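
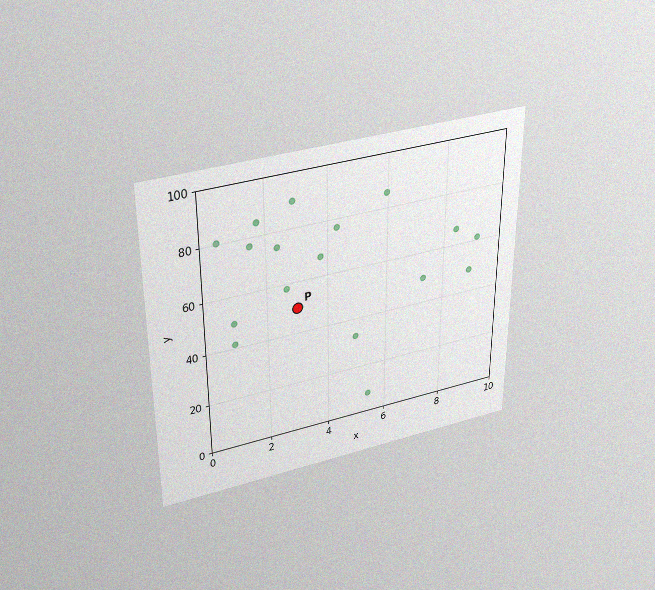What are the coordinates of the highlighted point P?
The chart is viewed slightly from above, with some photo noise. Following the gridlines from P to each axis, P sits at (3, 50).

(3, 50)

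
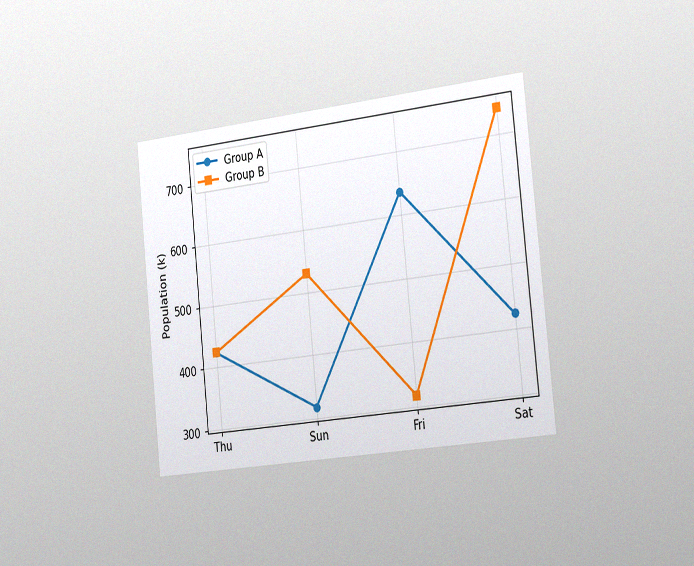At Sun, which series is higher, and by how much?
Group B, by 212k

The chart is tilted about 6° counter-clockwise and viewed slightly from the right, with some photo noise. At Sun, Group B sits above the other line by 212k.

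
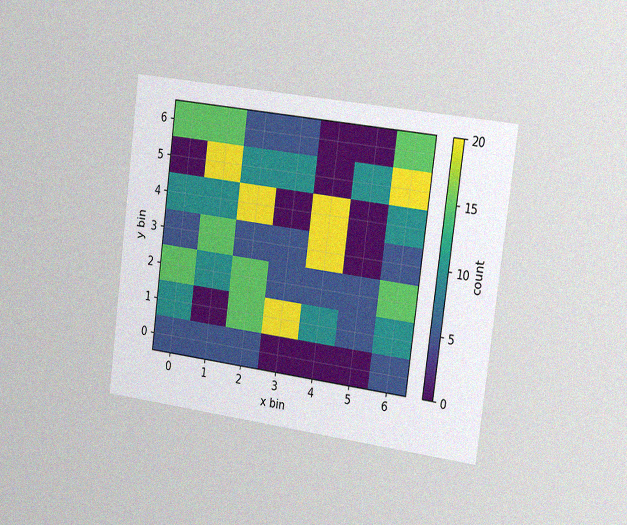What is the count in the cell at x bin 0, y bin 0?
5

The chart is tilted about 7° clockwise and viewed slightly from the right, with some photo noise. Matching the cell (0, 0) against the colorbar gives 5.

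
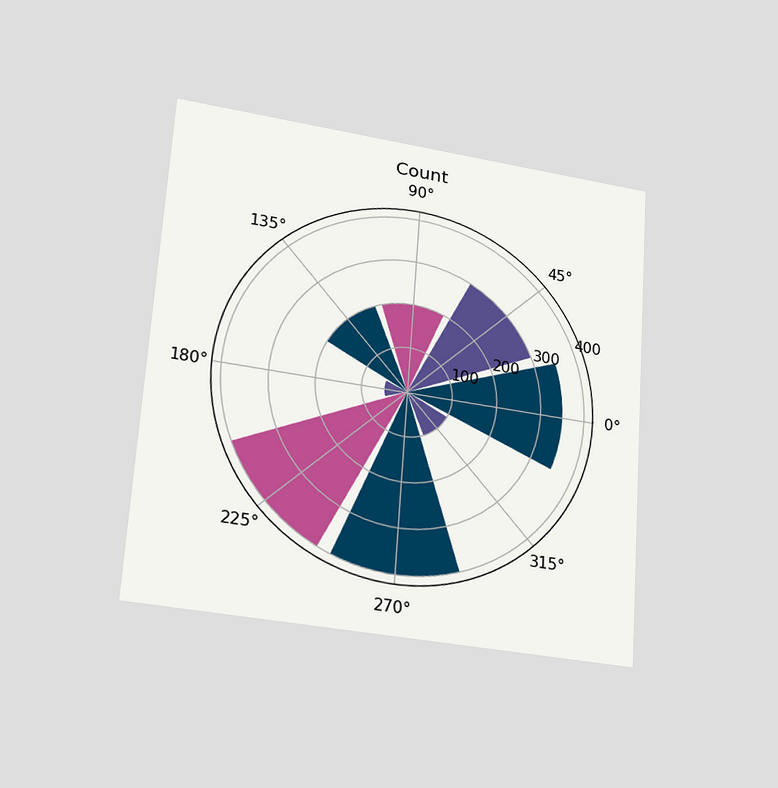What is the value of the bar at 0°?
The chart is tilted about 4° clockwise and viewed slightly from below. The bar at 0° reaches 350 on the radial axis.

350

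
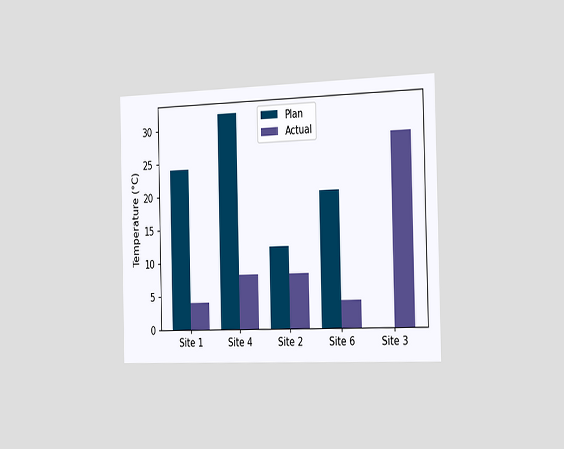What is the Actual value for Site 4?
8°C

The chart is viewed slightly from the right. The Actual bar at Site 4 reaches 8°C on the y-axis.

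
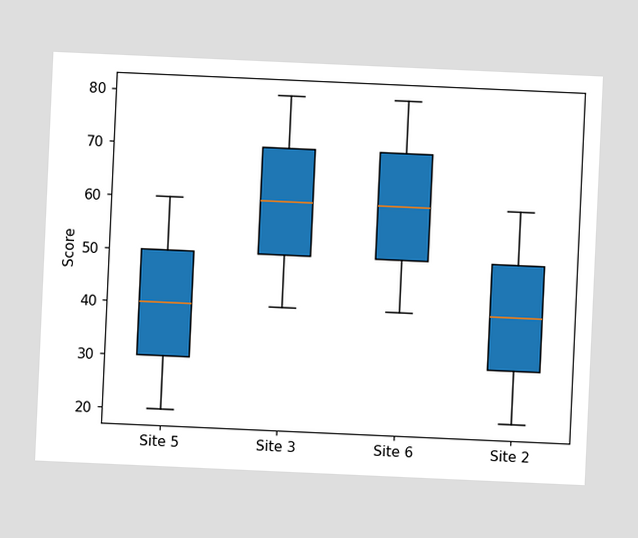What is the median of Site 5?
The chart is tilted about 3° clockwise. The median line in the Site 5 box sits at 40.

40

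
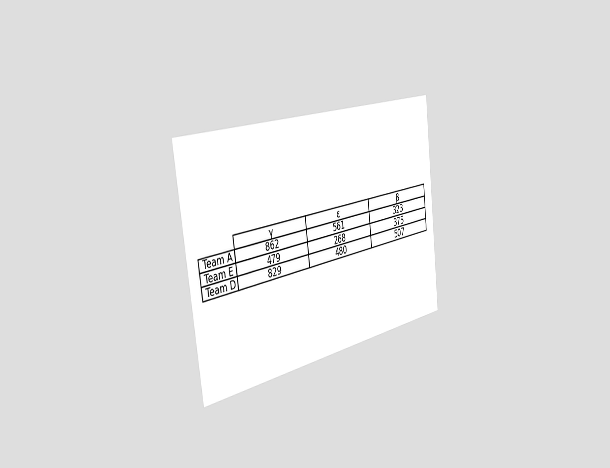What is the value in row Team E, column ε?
The chart is tilted about 7° counter-clockwise and viewed slightly from the left. The (Team E, ε) cell reads 268.

268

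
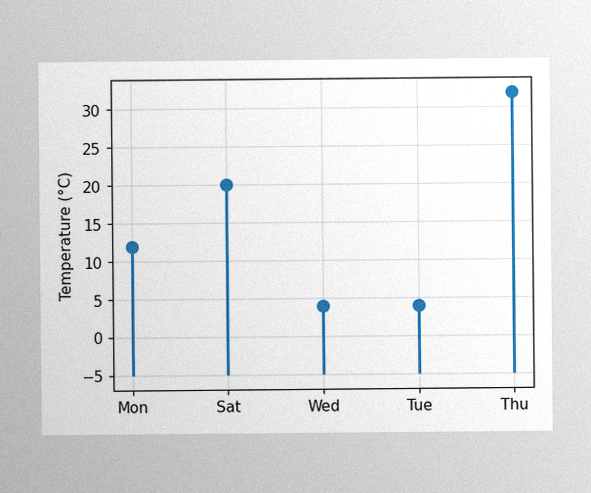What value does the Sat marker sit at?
The image has some photo noise and uneven lighting. The Sat marker sits at 20°C.

20°C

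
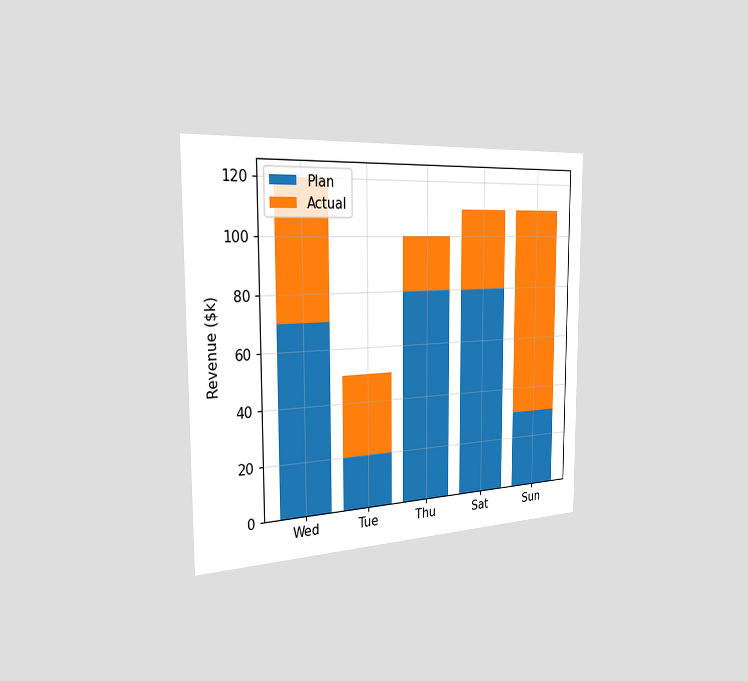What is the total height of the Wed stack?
$120k

The chart is viewed slightly from the left. The Wed stack's top reaches $120k on the y-axis.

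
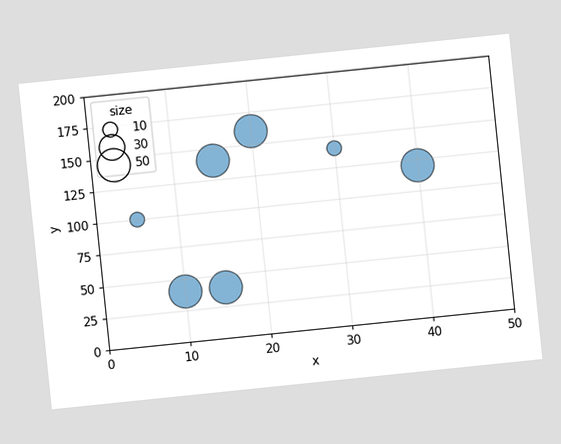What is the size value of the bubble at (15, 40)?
50

The chart is tilted about 6° counter-clockwise. Matching the bubble at (15, 40) against the size legend gives 50.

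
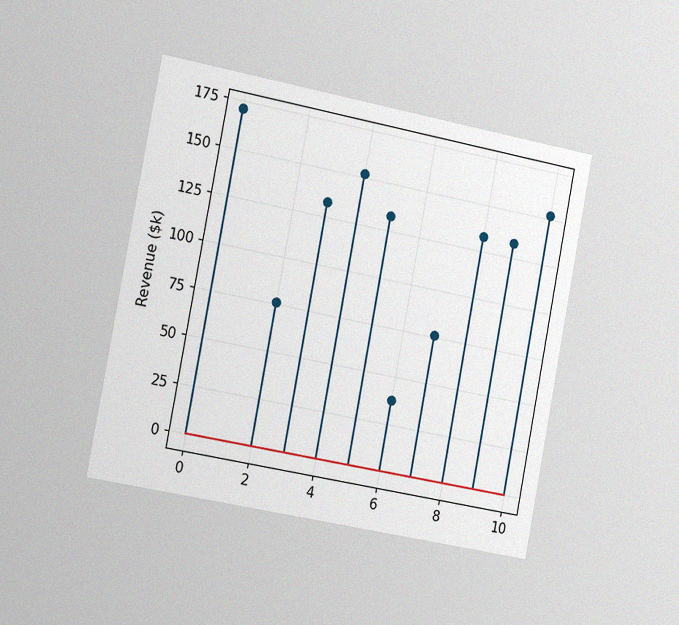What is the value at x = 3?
The chart is tilted about 11° clockwise and viewed slightly from the left, with some photo noise. The stem at x=3 reaches $133k.

$133k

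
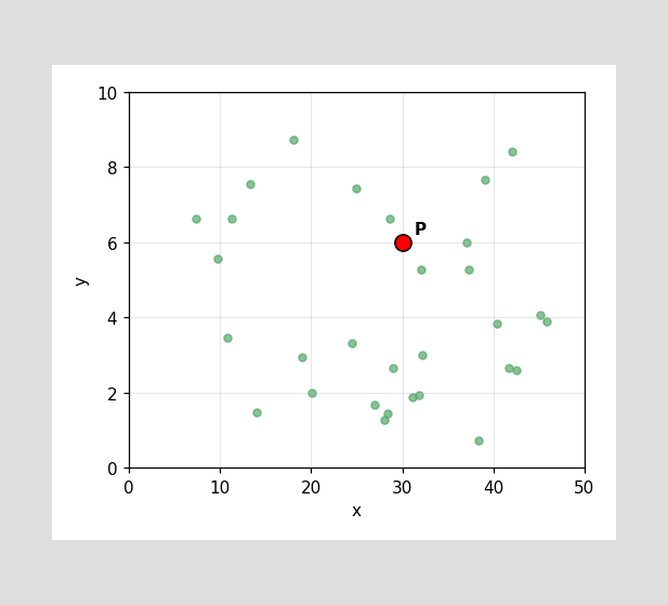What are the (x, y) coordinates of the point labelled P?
Following the gridlines from P to each axis, P sits at (30, 6).

(30, 6)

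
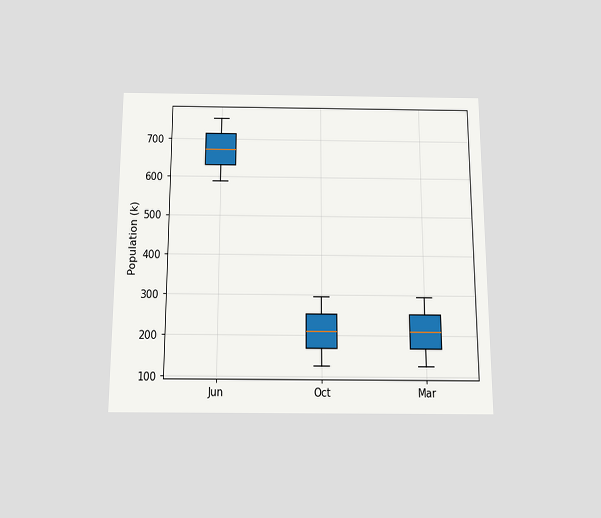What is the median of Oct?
The chart is viewed slightly from below. The median line in the Oct box sits at 210k.

210k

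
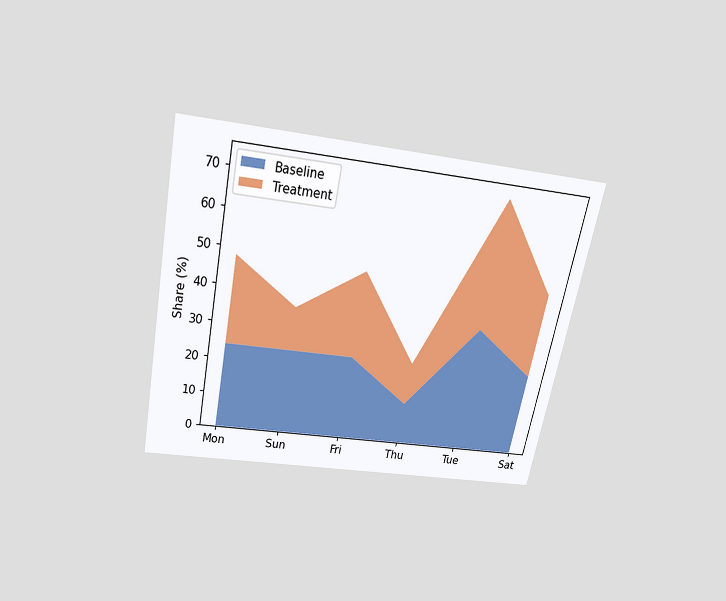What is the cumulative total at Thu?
The chart is tilted about 11° clockwise and viewed slightly from above. The stacked total at Thu reaches 24%.

24%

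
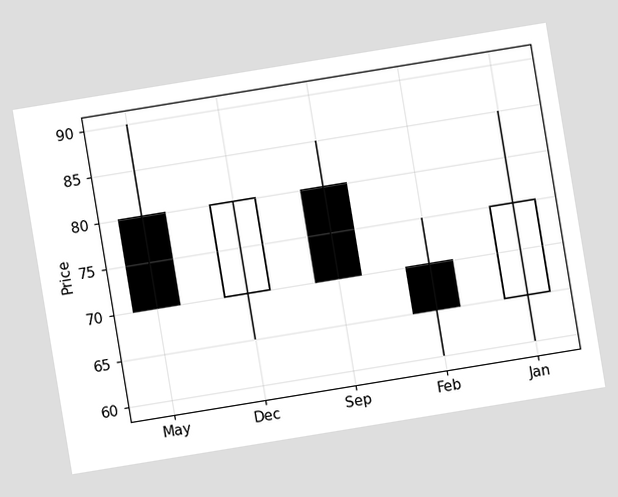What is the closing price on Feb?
65

The chart is tilted about 9° counter-clockwise. The Feb candle closes at 65.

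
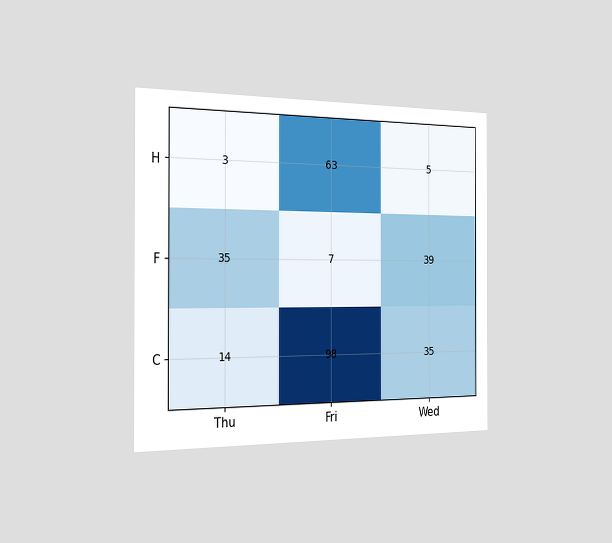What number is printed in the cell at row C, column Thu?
The chart is viewed slightly from the left. The (C, Thu) cell reads 14.

14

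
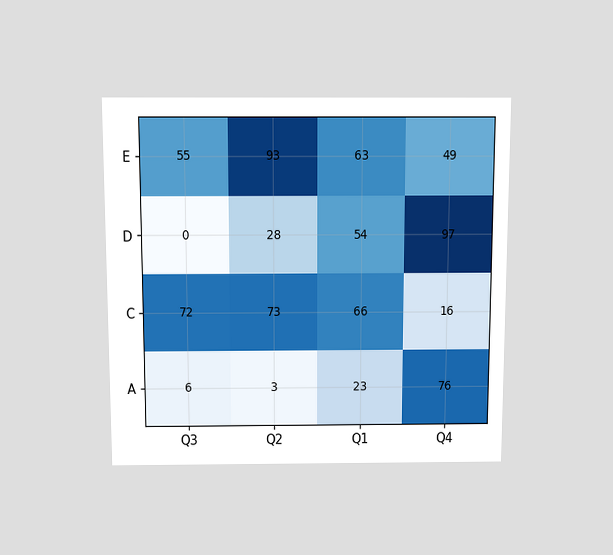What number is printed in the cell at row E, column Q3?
The chart is viewed slightly from above. The (E, Q3) cell reads 55.

55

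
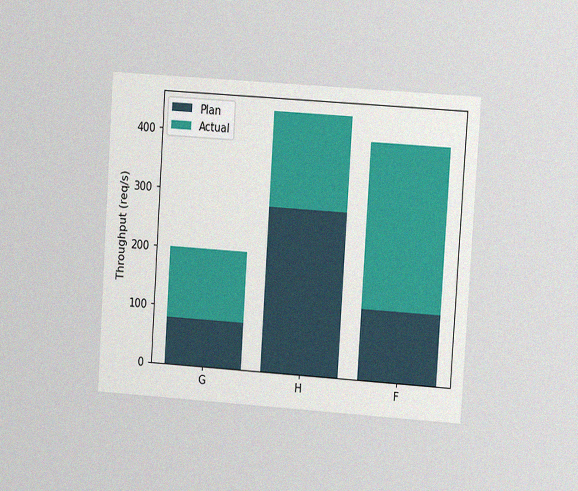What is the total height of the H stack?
440req/s

The chart is tilted about 4° clockwise and viewed at a slight angle, with some photo noise. The H stack's top reaches 440req/s on the y-axis.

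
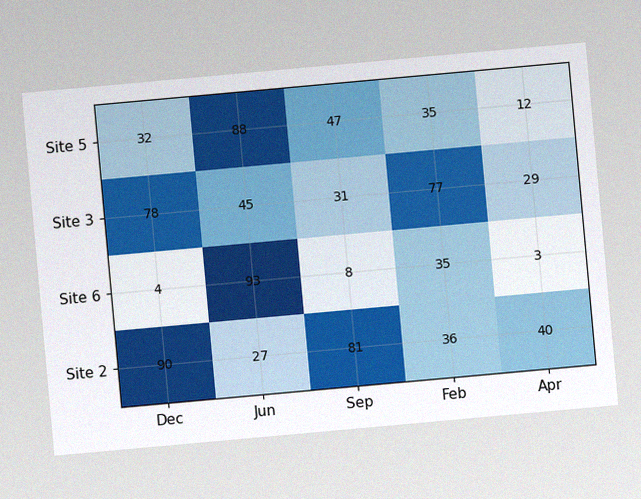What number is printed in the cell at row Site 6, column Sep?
8

The chart is tilted about 5° counter-clockwise, with some photo noise. The (Site 6, Sep) cell reads 8.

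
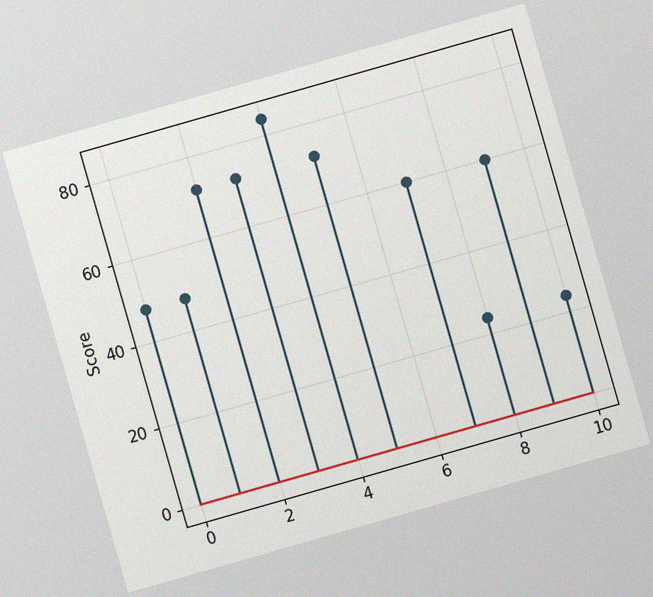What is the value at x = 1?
The chart is tilted about 16° counter-clockwise, with some photo noise. The stem at x=1 reaches 48.

48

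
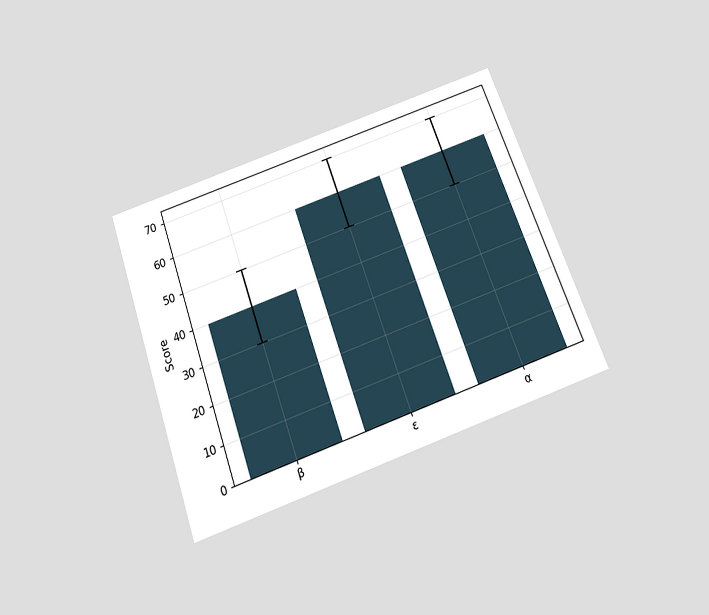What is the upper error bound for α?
70

The chart is tilted about 20° counter-clockwise and viewed slightly from below. The α bar's upper whisker reaches 70.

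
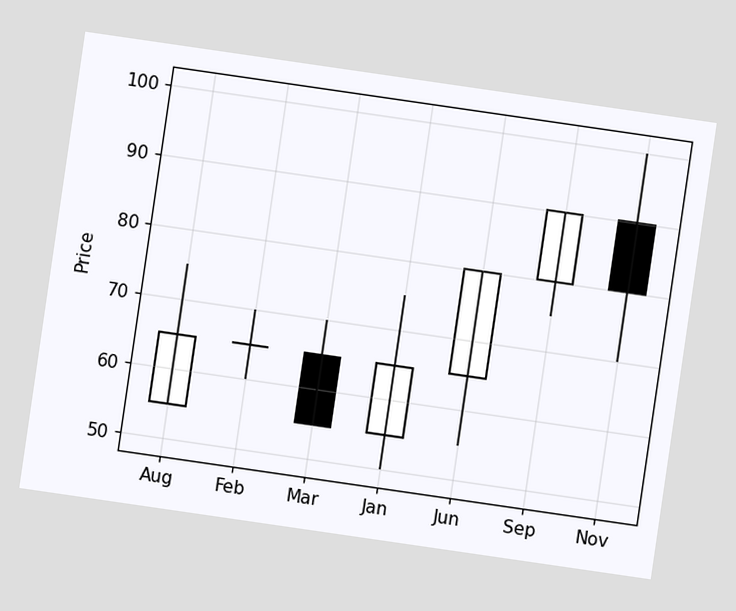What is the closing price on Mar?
The chart is tilted about 8° clockwise. The Mar candle closes at 55.

55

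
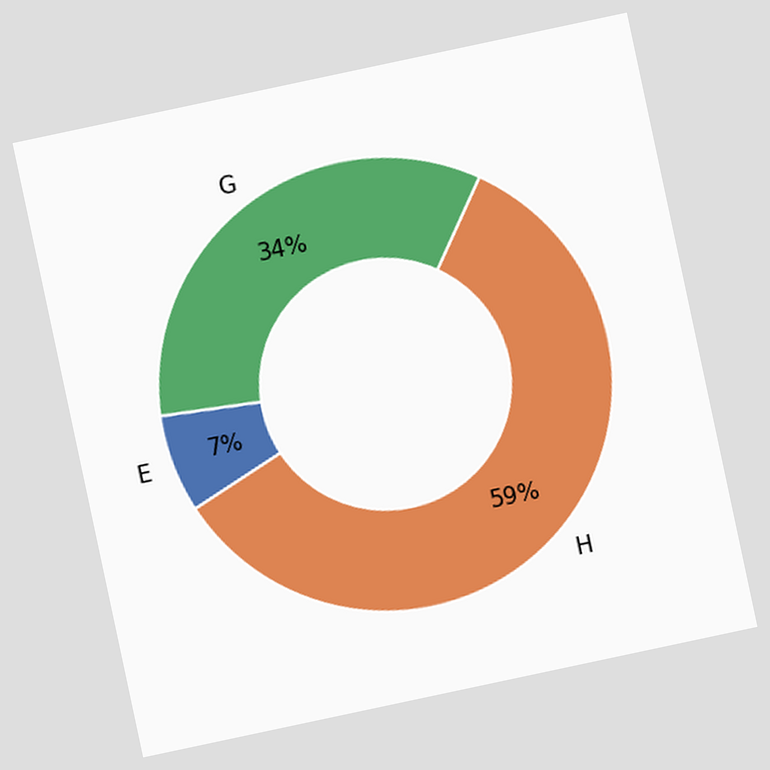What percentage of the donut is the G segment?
34%

The chart is tilted about 12° counter-clockwise. The G segment takes up 34% of the ring.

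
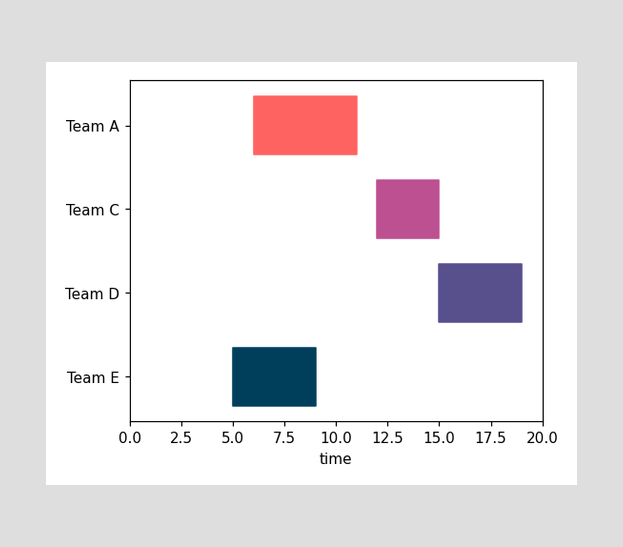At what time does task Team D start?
The Team D bar begins at t=15.

15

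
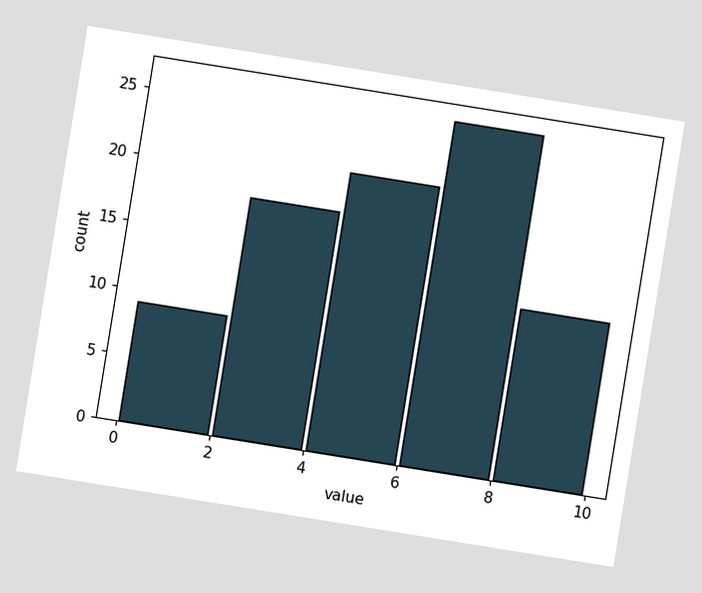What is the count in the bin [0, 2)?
9

The chart is tilted about 9° clockwise. The [0, 2) bin has height 9.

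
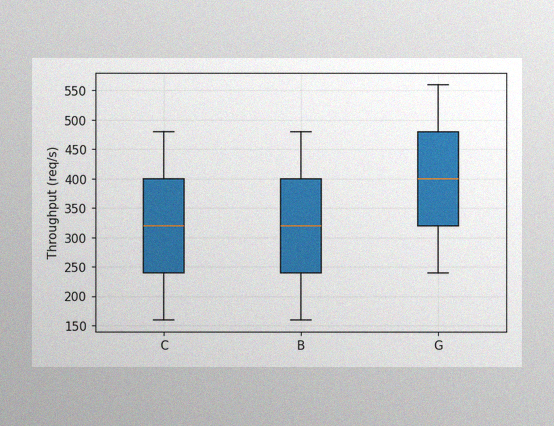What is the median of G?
400req/s

The image has some photo noise and uneven lighting. The median line in the G box sits at 400req/s.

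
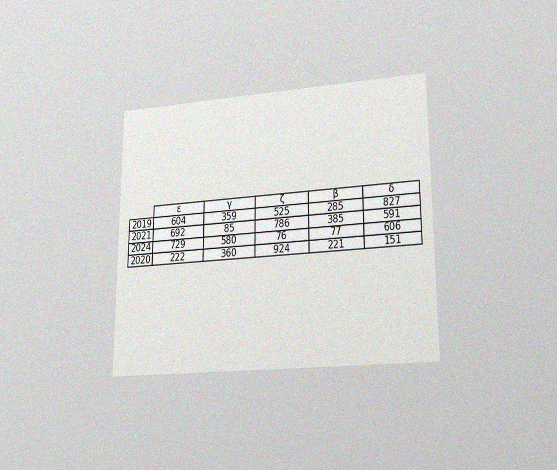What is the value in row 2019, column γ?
359

The chart is viewed at a slight angle, with some photo noise. The (2019, γ) cell reads 359.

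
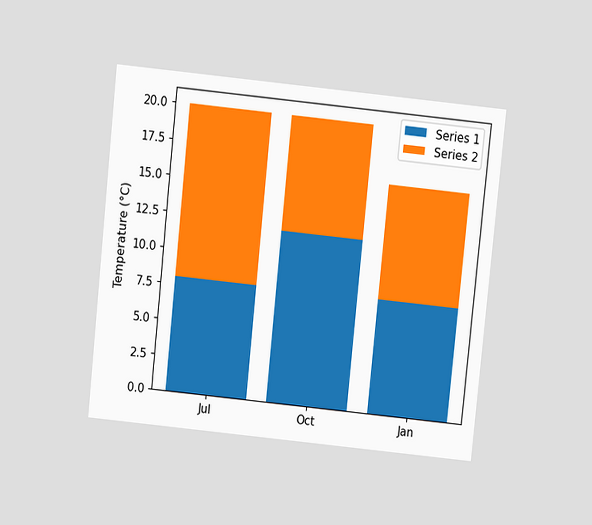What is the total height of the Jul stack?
20°C

The chart is tilted about 6° clockwise and viewed slightly from above. The Jul stack's top reaches 20°C on the y-axis.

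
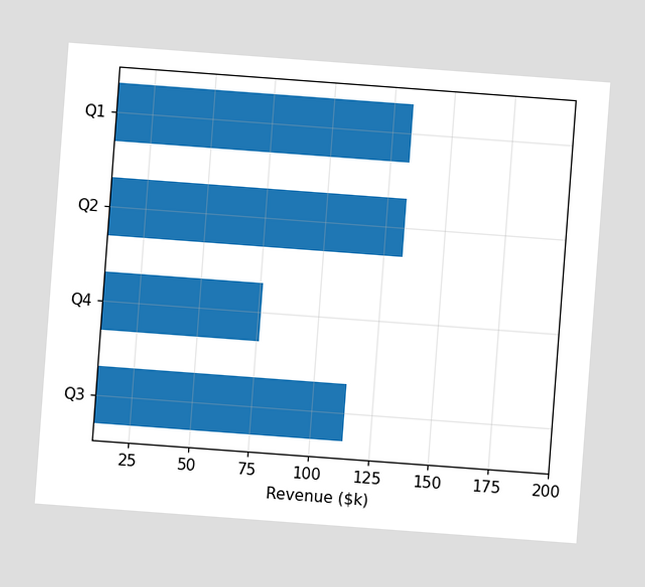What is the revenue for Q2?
$133k

The chart is tilted about 4° clockwise. Reading along the chart's x-axis, the Q2 bar reaches $133k.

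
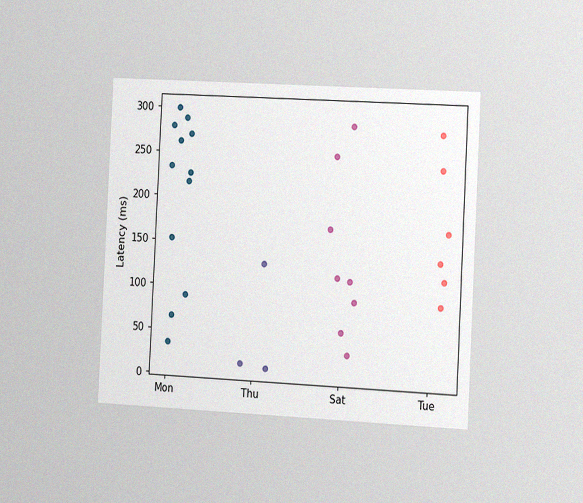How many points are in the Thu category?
The chart is tilted about 3° clockwise and viewed slightly from the right, with some photo noise. Counting the markers in the Thu column gives 3.

3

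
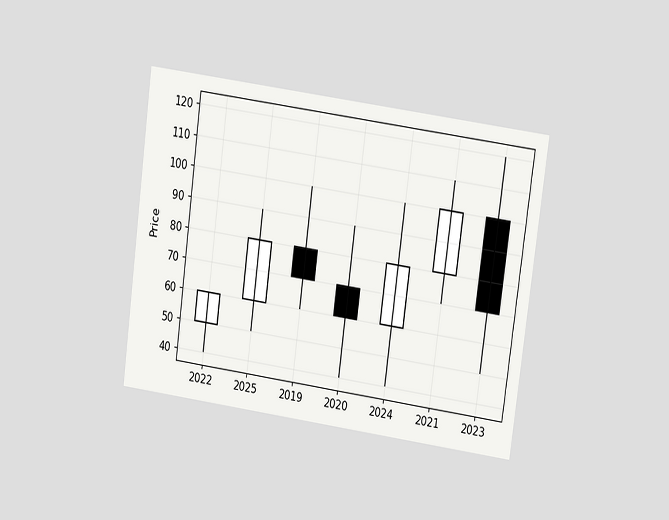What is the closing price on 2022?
The chart is tilted about 8° clockwise and viewed at a slight angle. The 2022 candle closes at 60.

60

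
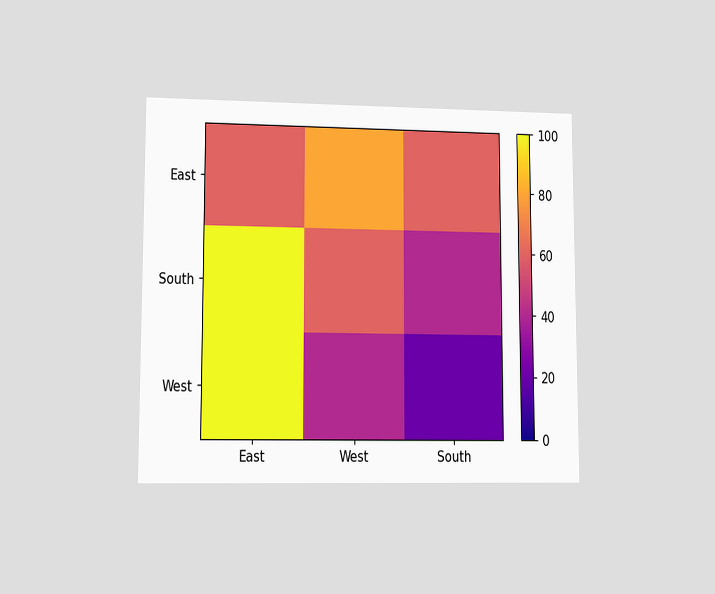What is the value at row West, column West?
40

The chart is viewed at a slight angle. Matching cell (West, West) against the colorbar gives 40.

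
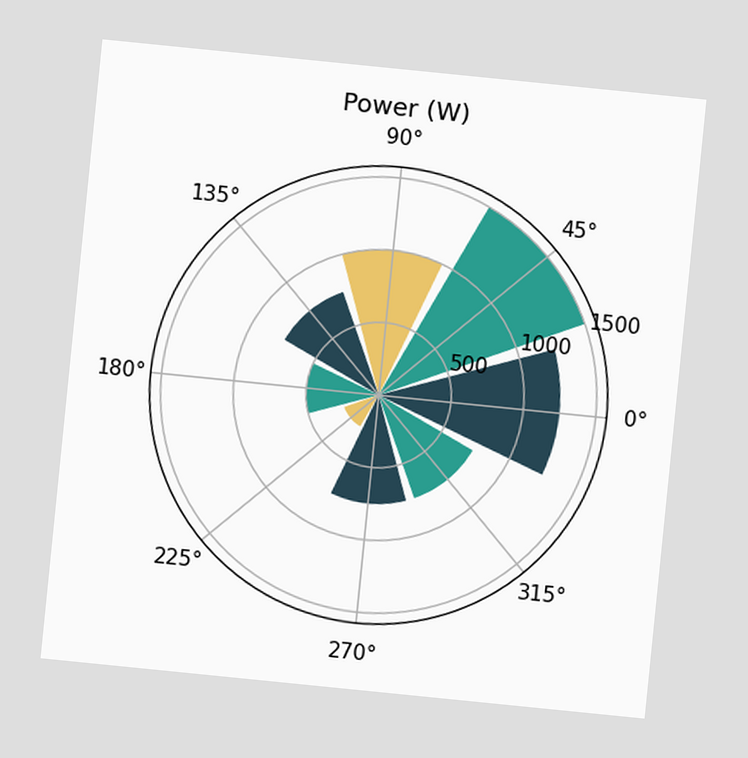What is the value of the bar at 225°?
The chart is tilted about 6° clockwise. The bar at 225° reaches 250W on the radial axis.

250W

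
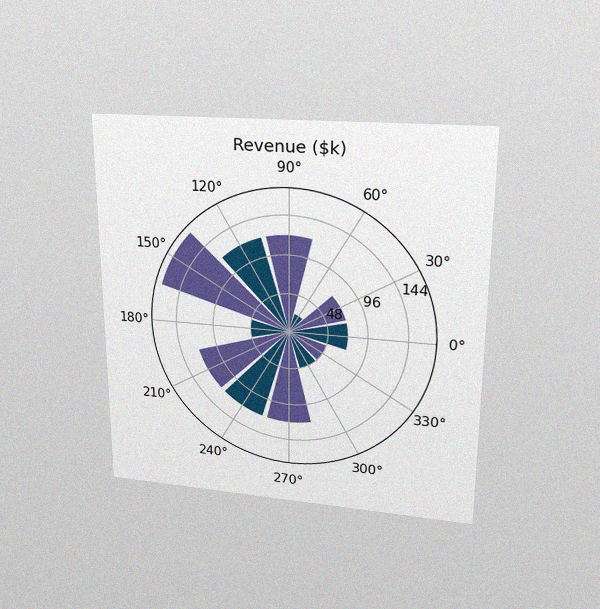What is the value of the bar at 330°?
$48k

The chart is viewed slightly from above, with some photo noise. The bar at 330° reaches $48k on the radial axis.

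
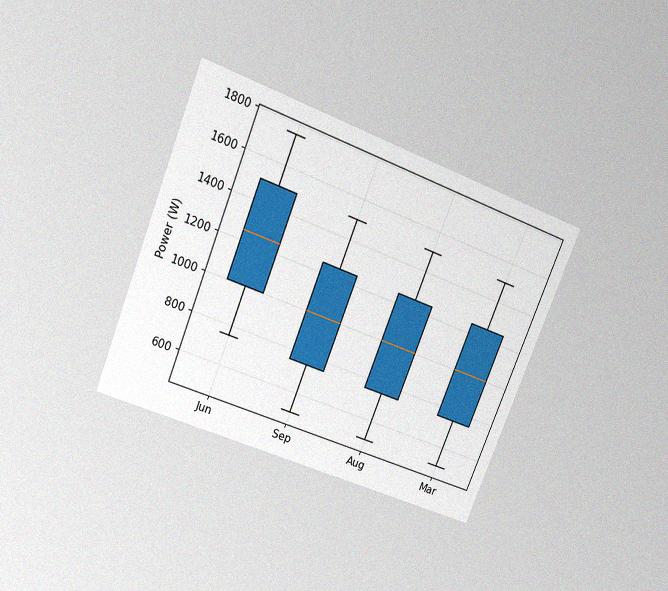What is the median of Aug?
1000W

The chart is tilted about 22° clockwise and viewed slightly from above, with some photo noise. The median line in the Aug box sits at 1000W.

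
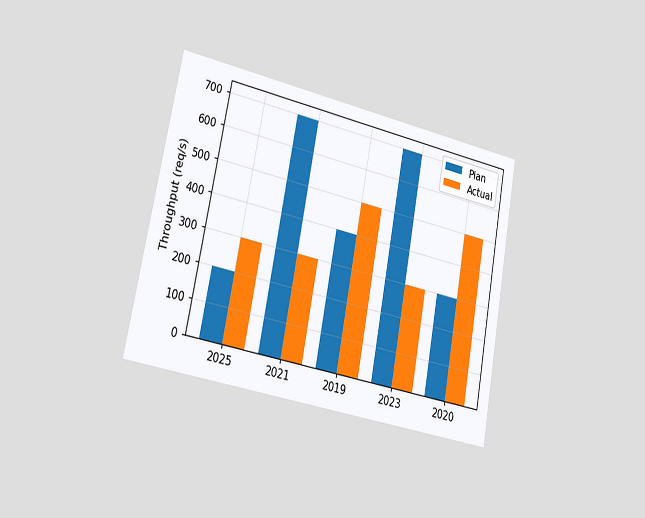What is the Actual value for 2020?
500req/s

The chart is tilted about 11° clockwise and viewed slightly from the left. The Actual bar at 2020 reaches 500req/s on the y-axis.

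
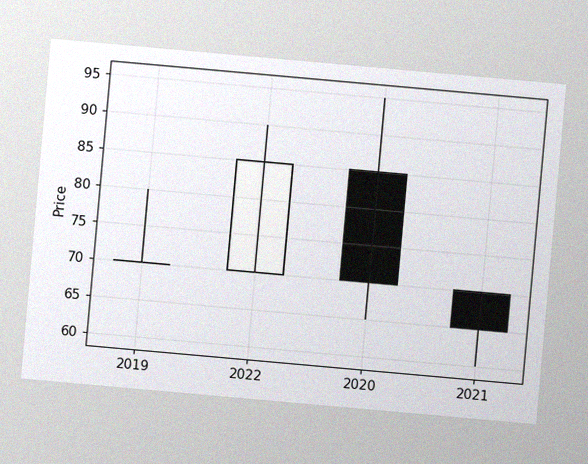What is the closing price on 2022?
The chart is tilted about 5° clockwise, with some photo noise. The 2022 candle closes at 85.

85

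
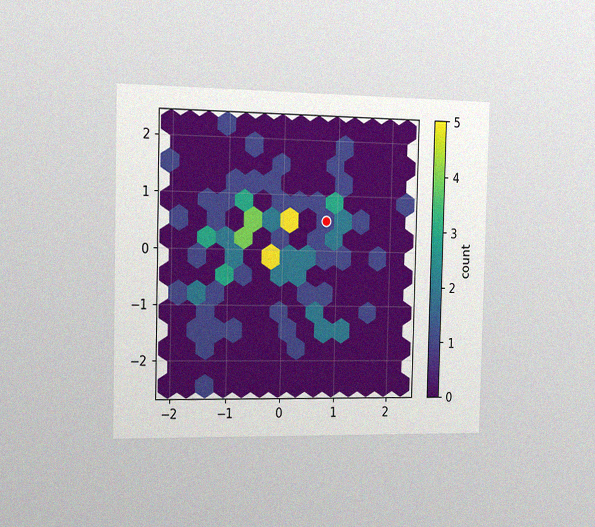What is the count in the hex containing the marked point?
The chart is viewed slightly from the left, with some photo noise. The marked hex reads 1 on the colorbar.

1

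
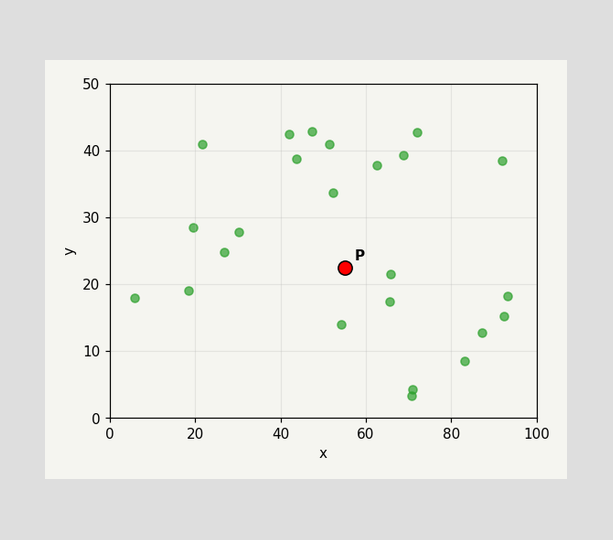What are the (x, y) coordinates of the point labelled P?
Following the gridlines from P to each axis, P sits at (55, 22.5).

(55, 22.5)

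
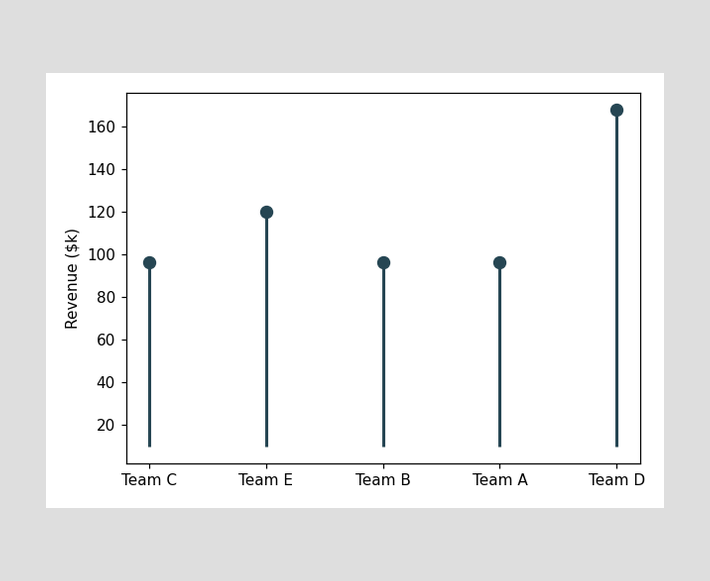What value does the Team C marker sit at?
The Team C marker sits at $96k.

$96k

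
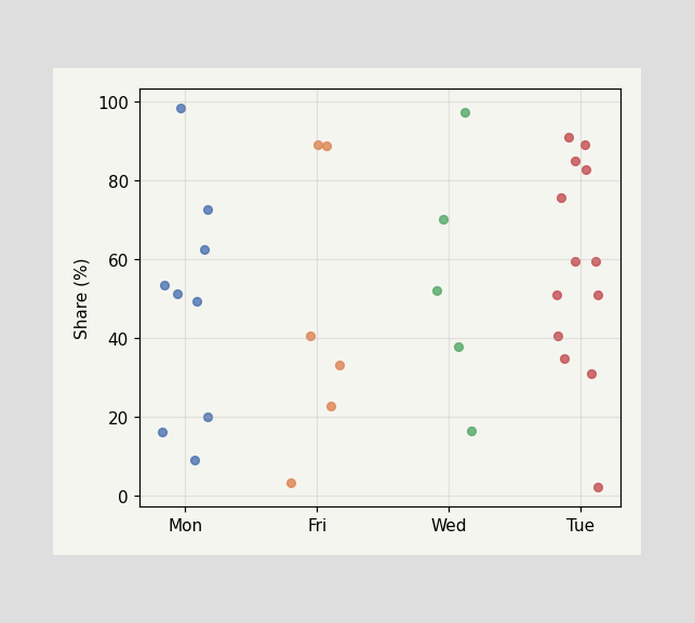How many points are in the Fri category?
Counting the markers in the Fri column gives 6.

6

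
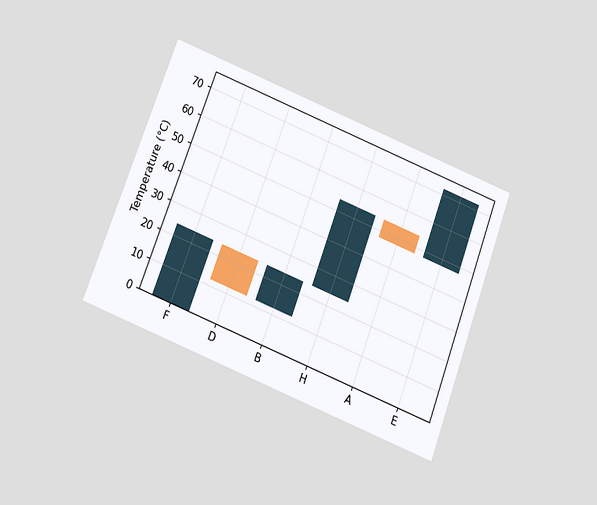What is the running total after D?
The chart is tilted about 21° clockwise and viewed slightly from below. After D the running total reaches 12°C.

12°C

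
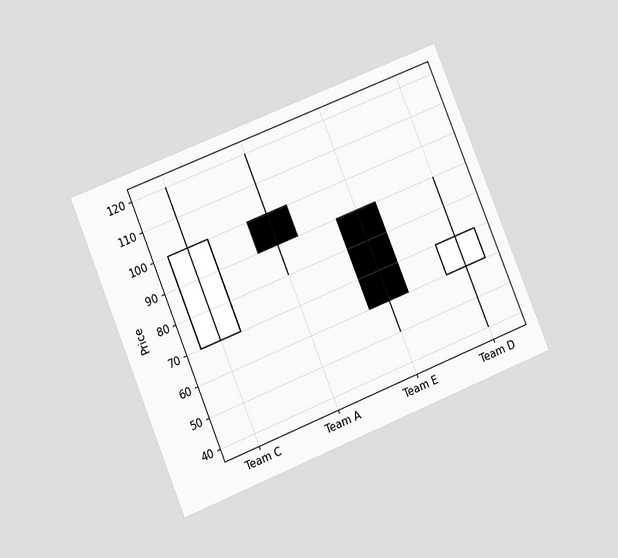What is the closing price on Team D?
70

The chart is tilted about 22° counter-clockwise and viewed at a slight angle. The Team D candle closes at 70.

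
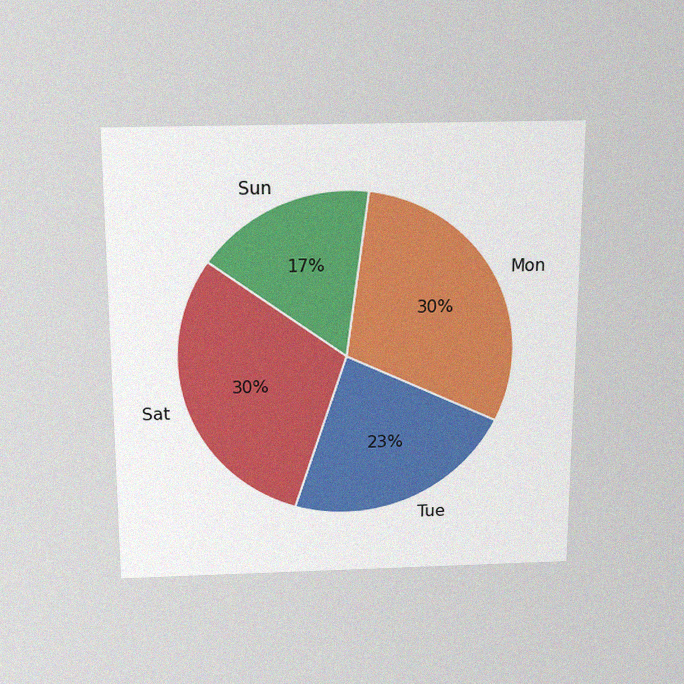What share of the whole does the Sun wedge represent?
The chart is viewed slightly from above, with some photo noise. The Sun slice takes up 17% of the pie.

17%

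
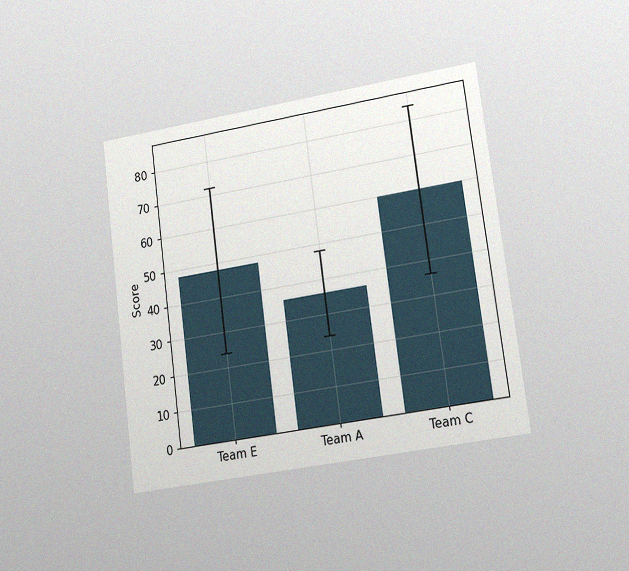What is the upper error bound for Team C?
The chart is tilted about 7° counter-clockwise and viewed slightly from the right, with some photo noise. The Team C bar's upper whisker reaches 84.

84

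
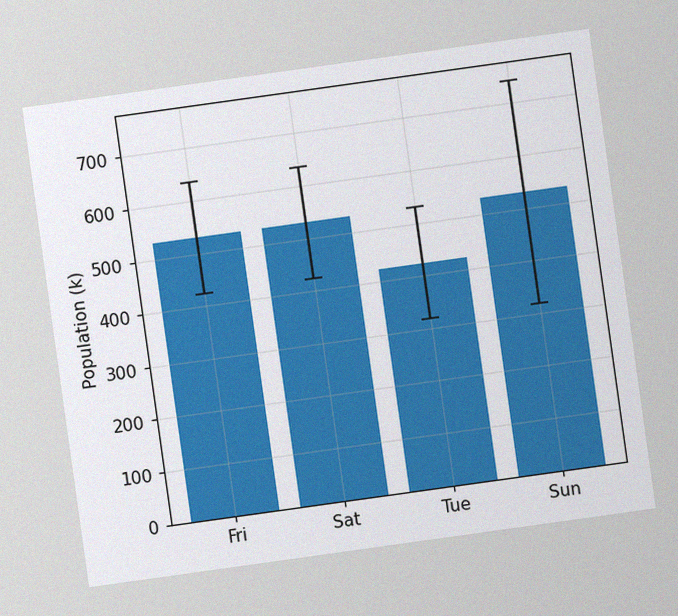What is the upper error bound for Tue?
530k

The chart is tilted about 8° counter-clockwise, with some photo noise. The Tue bar's upper whisker reaches 530k.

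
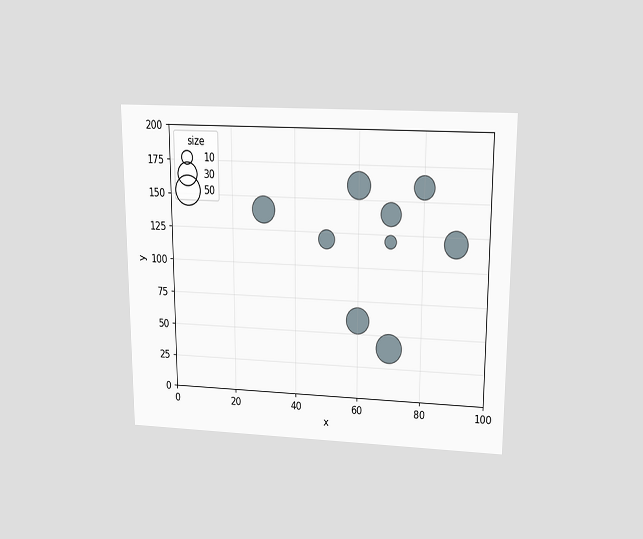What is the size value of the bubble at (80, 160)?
30

The chart is viewed slightly from above. Matching the bubble at (80, 160) against the size legend gives 30.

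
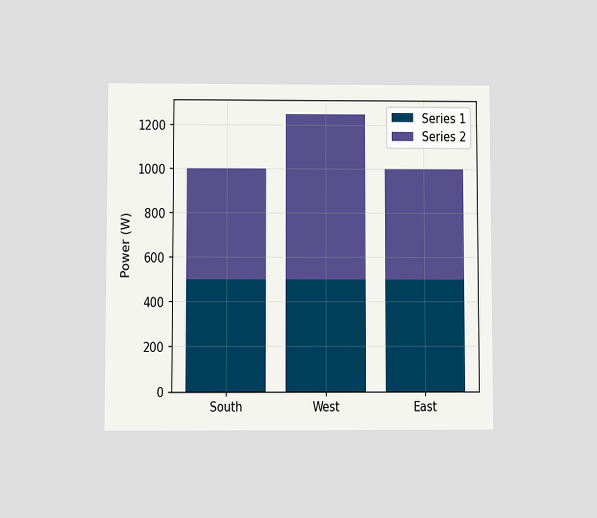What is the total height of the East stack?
The chart is viewed slightly from below. The East stack's top reaches 1000W on the y-axis.

1000W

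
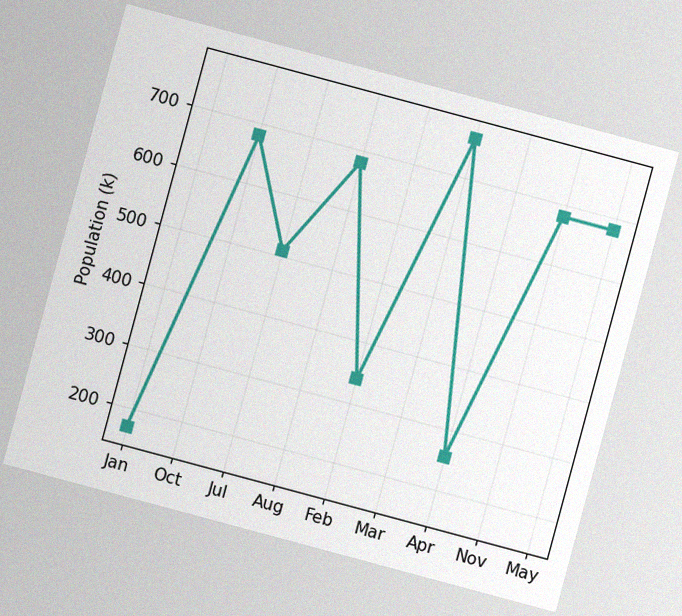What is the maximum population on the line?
765k

The chart is tilted about 15° clockwise, with some photo noise. The highest point is at Mar, and reading across to the y-axis gives 765k.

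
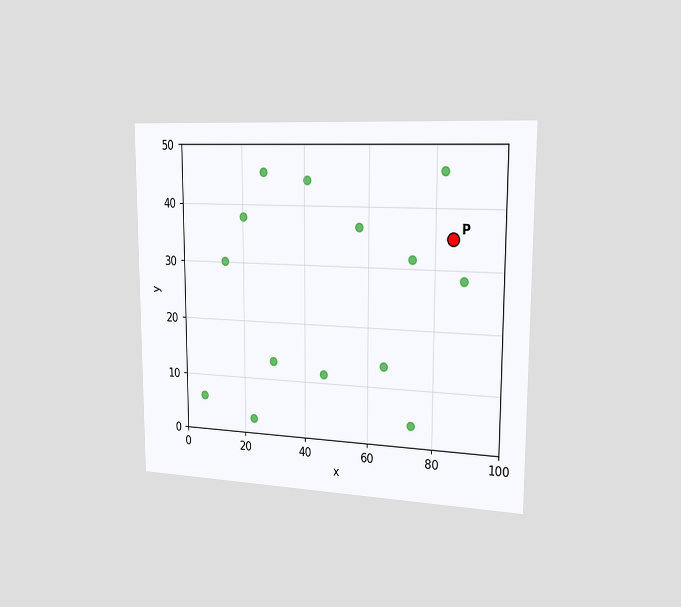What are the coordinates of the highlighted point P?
(85, 35)

The chart is viewed slightly from the right. Following the gridlines from P to each axis, P sits at (85, 35).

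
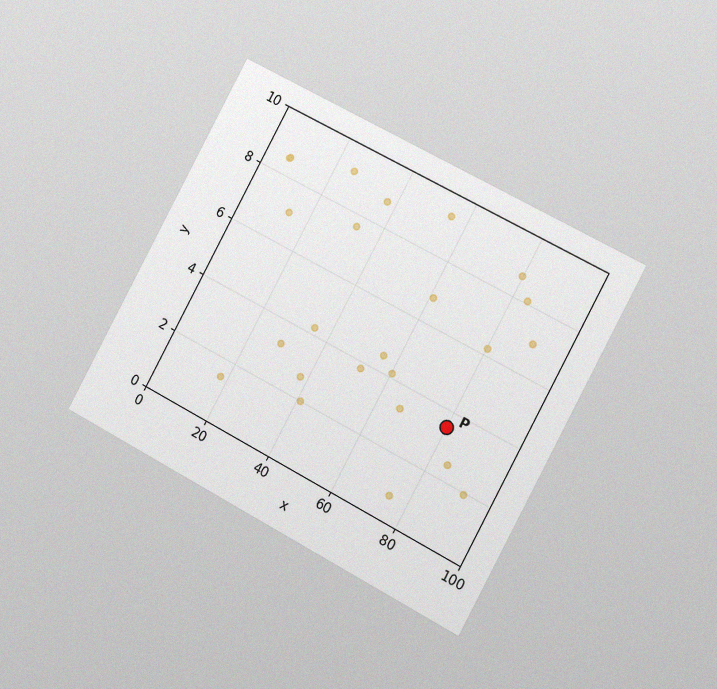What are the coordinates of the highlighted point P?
(80, 3.5)

The chart is tilted about 28° clockwise and viewed slightly from the right, with some photo noise. Following the gridlines from P to each axis, P sits at (80, 3.5).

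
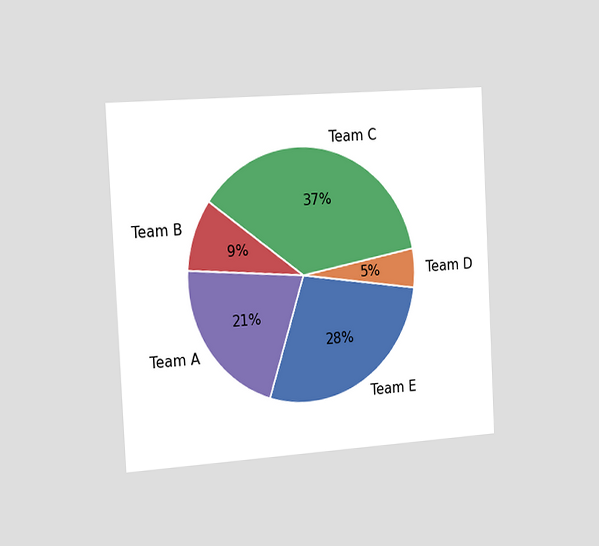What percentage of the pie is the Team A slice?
The chart is tilted about 3° counter-clockwise and viewed slightly from the left. The Team A slice takes up 21% of the pie.

21%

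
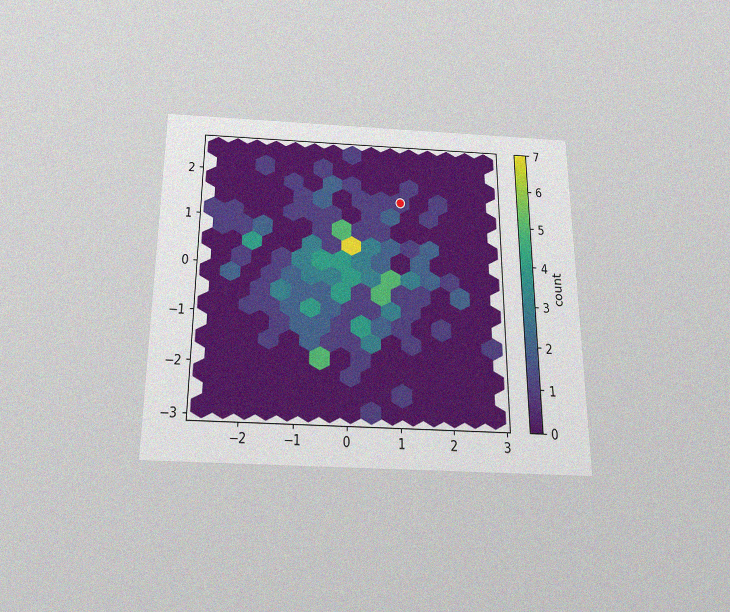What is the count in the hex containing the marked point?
The chart is viewed slightly from below, with some photo noise. The marked hex reads 1 on the colorbar.

1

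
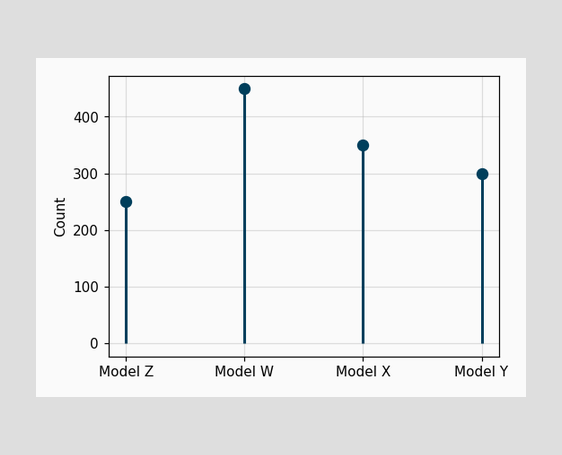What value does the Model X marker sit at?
The Model X marker sits at 350.

350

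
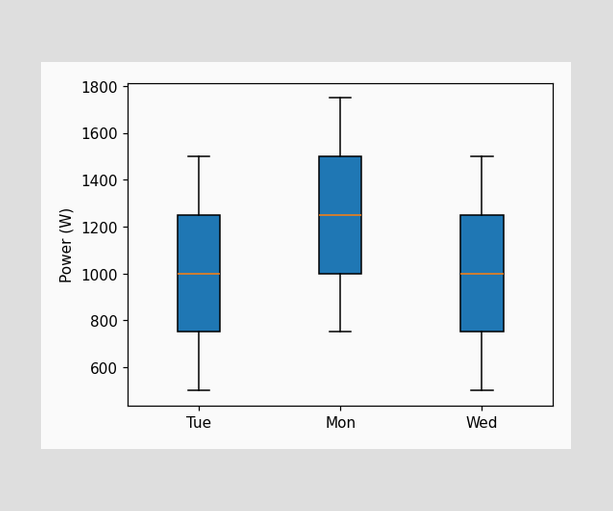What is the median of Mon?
The median line in the Mon box sits at 1250W.

1250W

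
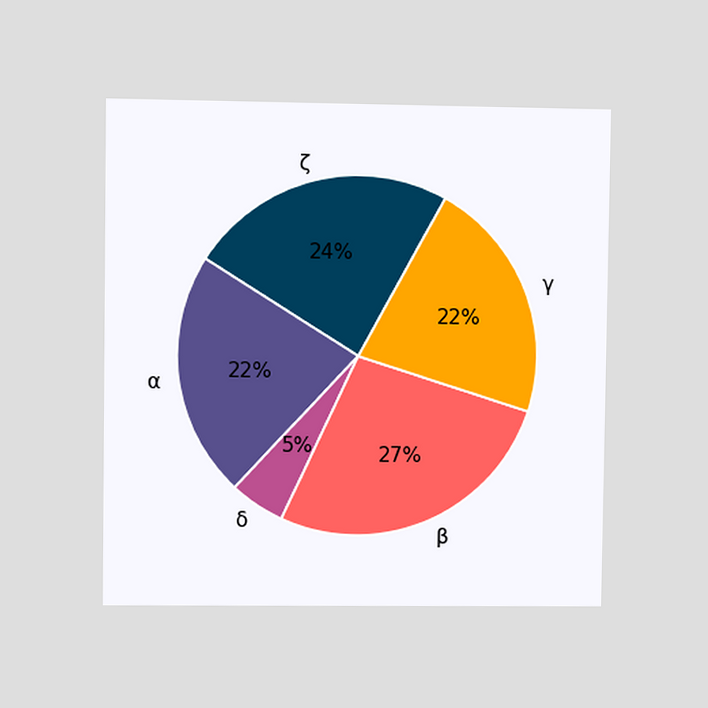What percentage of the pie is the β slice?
The chart is viewed at a slight angle. The β slice takes up 27% of the pie.

27%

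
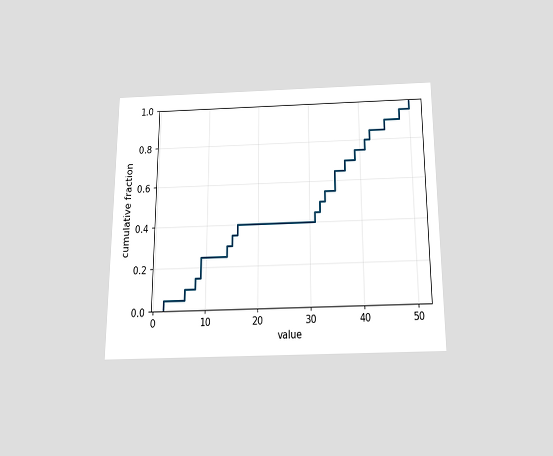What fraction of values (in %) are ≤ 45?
90%

The chart is viewed slightly from below. At x=45 the ECDF step is at 90%.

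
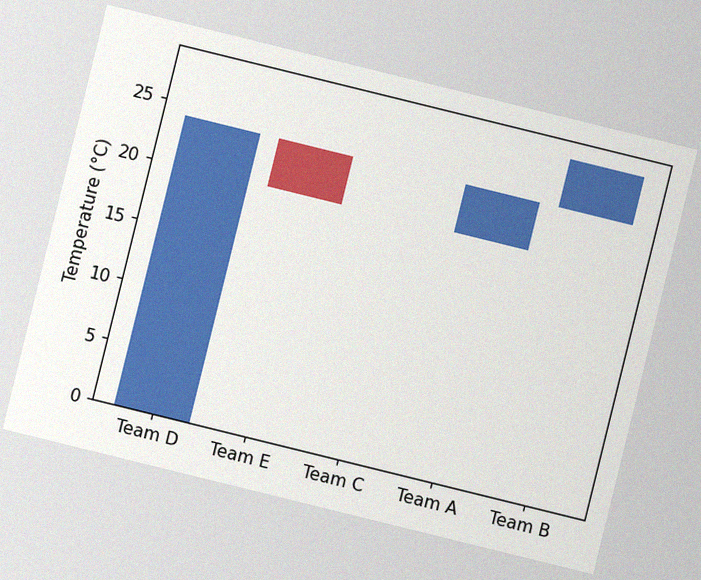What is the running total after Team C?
20°C

The chart is tilted about 14° clockwise, with some photo noise. After Team C the running total reaches 20°C.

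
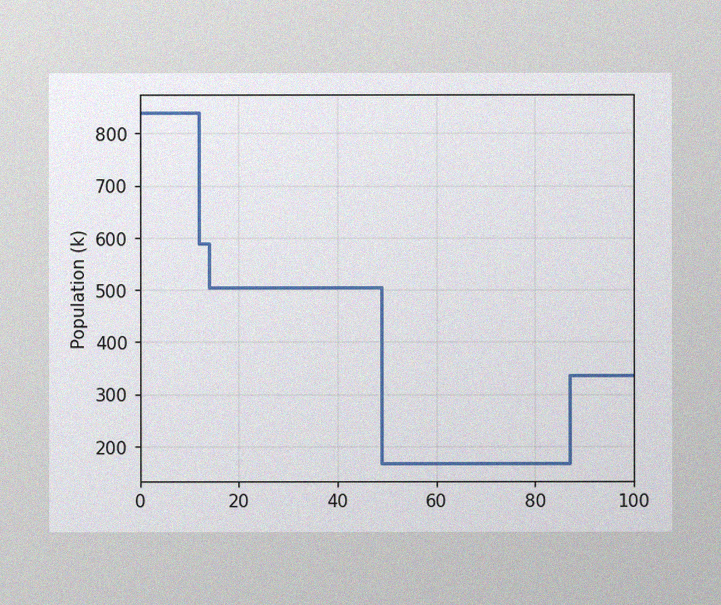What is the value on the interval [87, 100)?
336k

The image has some photo noise and uneven lighting. On [87, 100) the step sits at 336k.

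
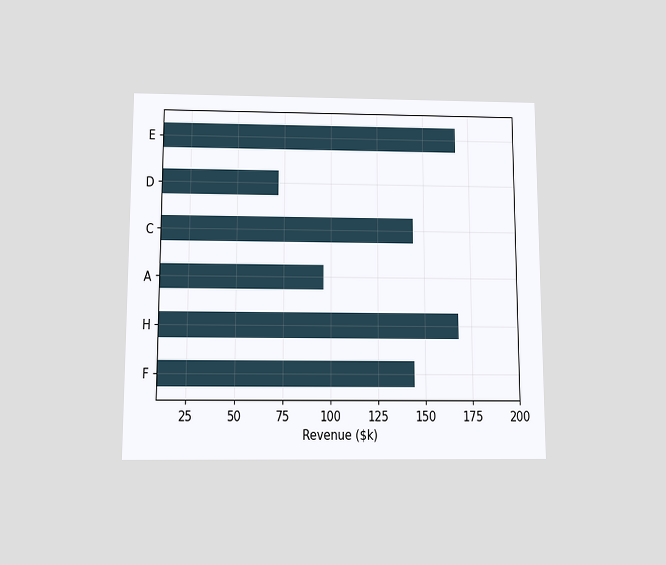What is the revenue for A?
$96k

The chart is viewed slightly from below. Reading along the chart's x-axis, the A bar reaches $96k.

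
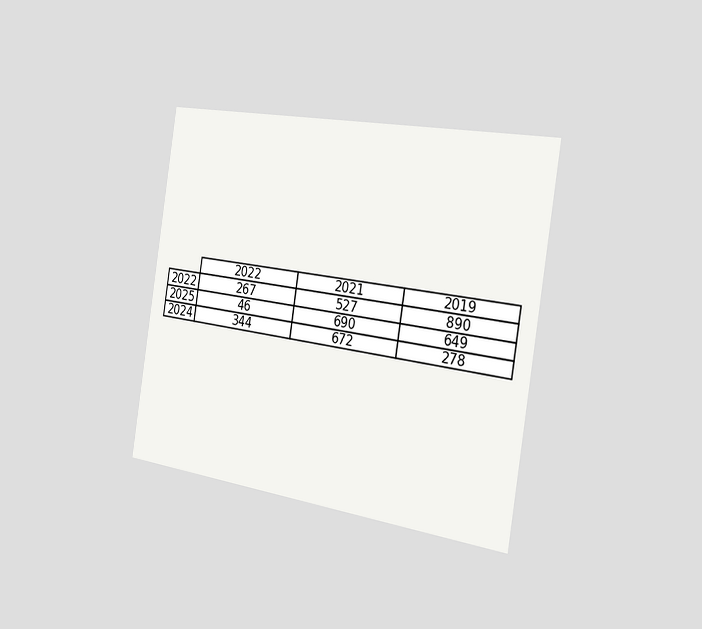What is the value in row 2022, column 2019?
The chart is tilted about 9° clockwise and viewed slightly from the right. The (2022, 2019) cell reads 890.

890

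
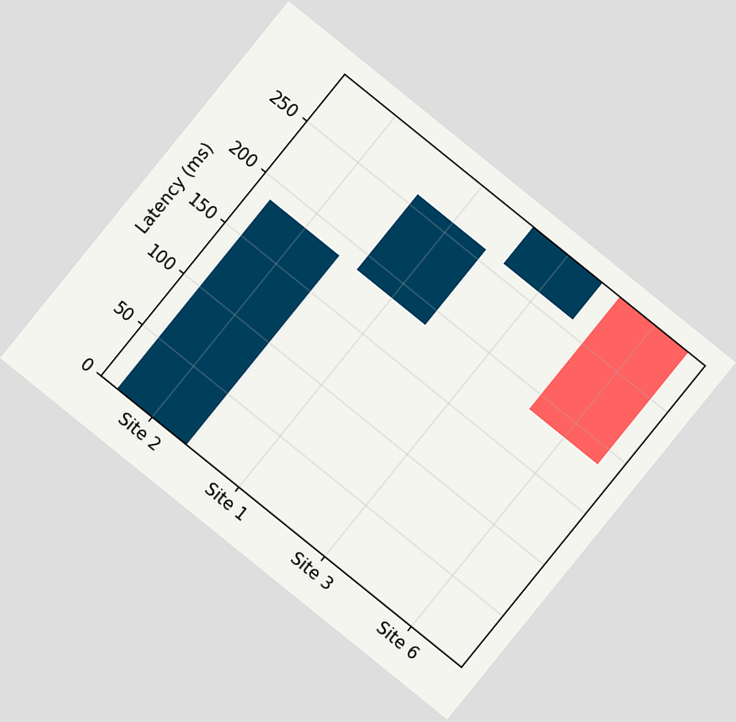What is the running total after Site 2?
The chart is tilted about 39° clockwise. After Site 2 the running total reaches 185ms.

185ms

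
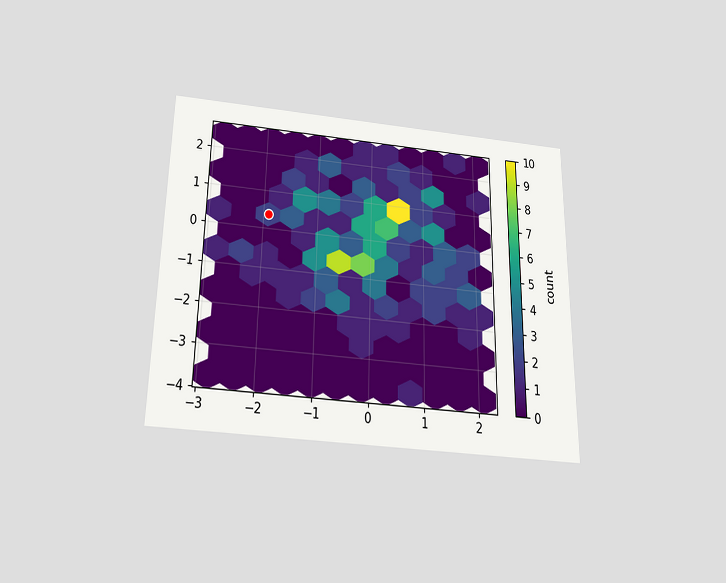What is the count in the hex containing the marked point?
The chart is viewed slightly from below. The marked hex reads 2 on the colorbar.

2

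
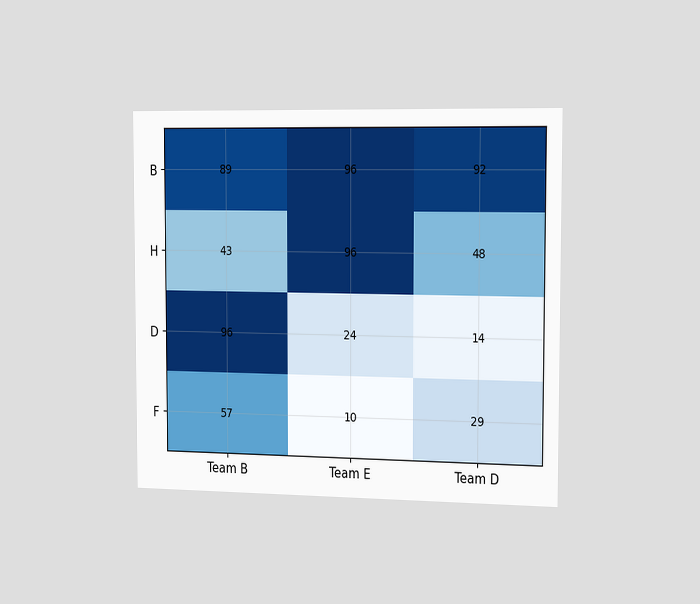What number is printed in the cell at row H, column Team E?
96

The chart is viewed slightly from the right. The (H, Team E) cell reads 96.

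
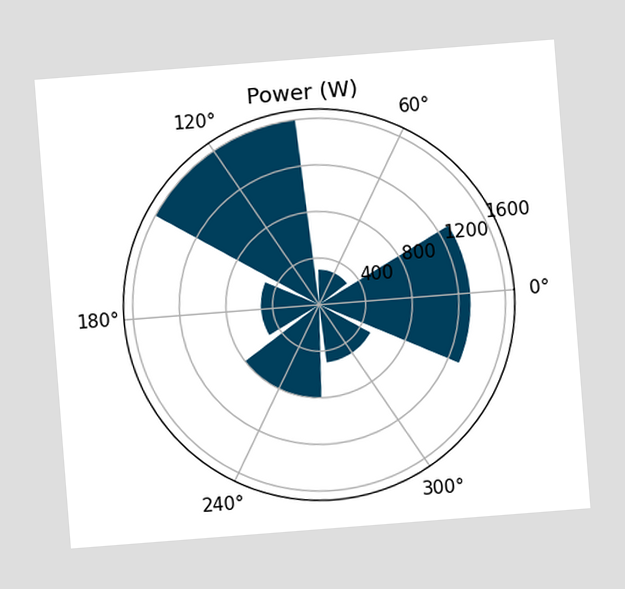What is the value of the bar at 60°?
The chart is tilted about 4° counter-clockwise. The bar at 60° reaches 300W on the radial axis.

300W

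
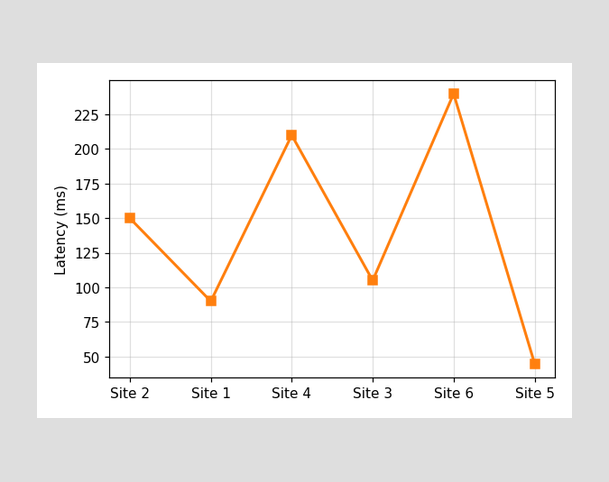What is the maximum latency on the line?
The highest point is at Site 6, and reading across to the y-axis gives 240ms.

240ms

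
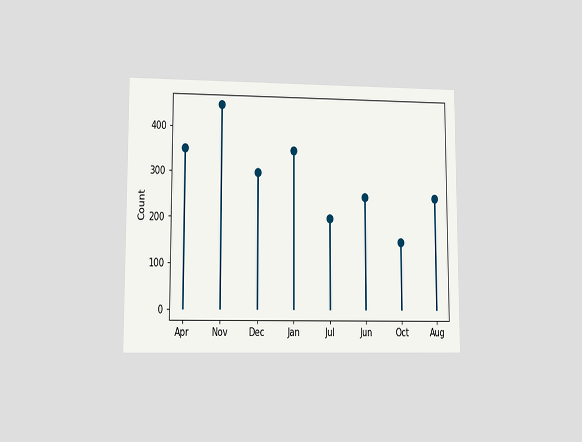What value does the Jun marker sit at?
250

The chart is viewed at a slight angle. The Jun marker sits at 250.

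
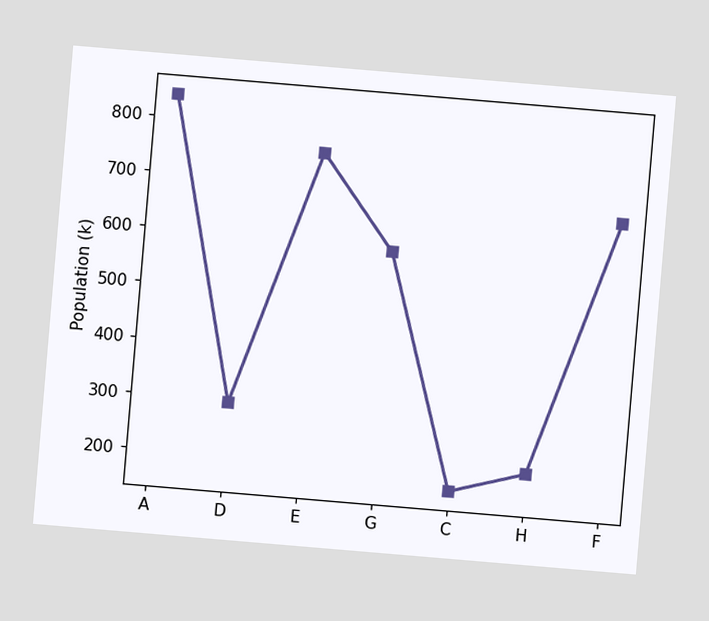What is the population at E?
The chart is tilted about 5° clockwise. At E, the line is at 756k.

756k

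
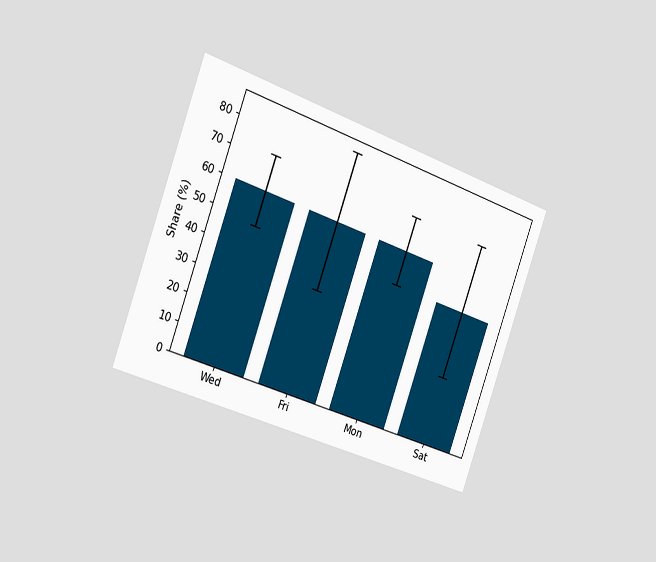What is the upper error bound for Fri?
The chart is tilted about 20° clockwise and viewed slightly from the left. The Fri bar's upper whisker reaches 84%.

84%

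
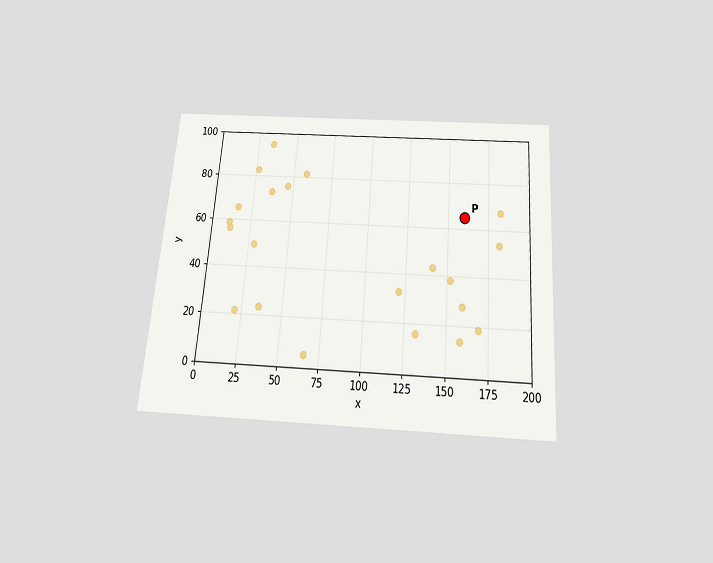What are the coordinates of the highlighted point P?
The chart is tilted about 4° clockwise and viewed slightly from below. Following the gridlines from P to each axis, P sits at (160, 65).

(160, 65)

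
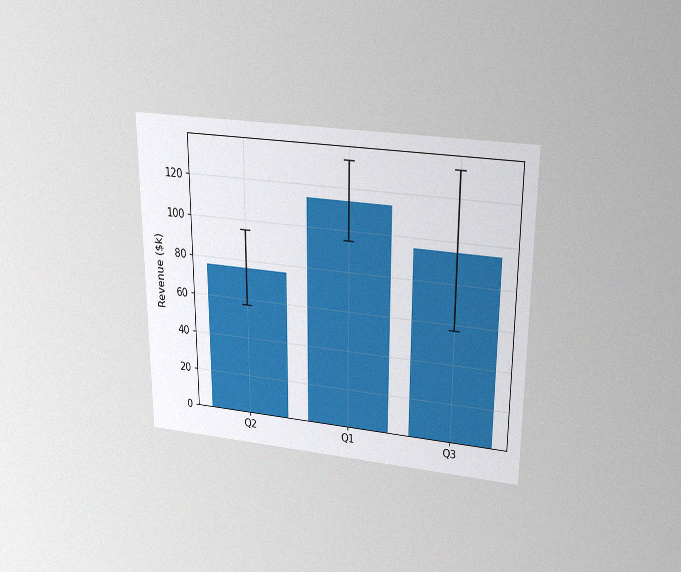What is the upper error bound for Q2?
The chart is viewed slightly from above, with some photo noise. The Q2 bar's upper whisker reaches $95k.

$95k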